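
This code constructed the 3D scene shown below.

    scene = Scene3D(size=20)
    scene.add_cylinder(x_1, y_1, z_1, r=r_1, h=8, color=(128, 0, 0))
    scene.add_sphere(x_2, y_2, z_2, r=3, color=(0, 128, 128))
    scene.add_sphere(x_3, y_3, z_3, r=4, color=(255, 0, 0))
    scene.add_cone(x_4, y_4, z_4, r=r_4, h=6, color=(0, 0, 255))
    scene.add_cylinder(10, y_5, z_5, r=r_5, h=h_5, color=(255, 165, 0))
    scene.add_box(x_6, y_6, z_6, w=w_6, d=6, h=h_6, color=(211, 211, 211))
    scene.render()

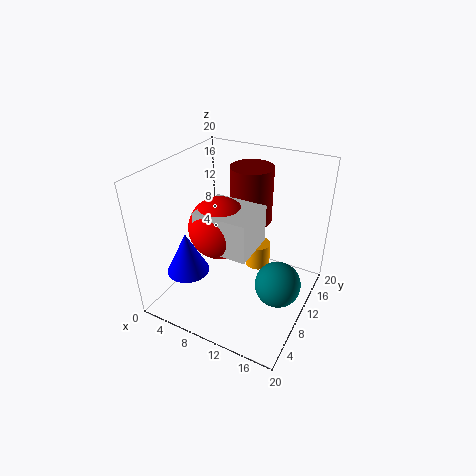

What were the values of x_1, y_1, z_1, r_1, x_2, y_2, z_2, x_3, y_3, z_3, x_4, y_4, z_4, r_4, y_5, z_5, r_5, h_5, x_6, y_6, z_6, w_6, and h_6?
x_1 = 10, y_1 = 14, z_1 = 11, r_1 = 3, x_2 = 17, y_2 = 8, z_2 = 6, x_3 = 9, y_3 = 7, z_3 = 13, x_4 = 4, y_4 = 6, z_4 = 5, r_4 = 3, y_5 = 17, z_5 = 1, r_5 = 2, h_5 = 4, x_6 = 7, y_6 = 4, z_6 = 11, w_6 = 7, h_6 = 5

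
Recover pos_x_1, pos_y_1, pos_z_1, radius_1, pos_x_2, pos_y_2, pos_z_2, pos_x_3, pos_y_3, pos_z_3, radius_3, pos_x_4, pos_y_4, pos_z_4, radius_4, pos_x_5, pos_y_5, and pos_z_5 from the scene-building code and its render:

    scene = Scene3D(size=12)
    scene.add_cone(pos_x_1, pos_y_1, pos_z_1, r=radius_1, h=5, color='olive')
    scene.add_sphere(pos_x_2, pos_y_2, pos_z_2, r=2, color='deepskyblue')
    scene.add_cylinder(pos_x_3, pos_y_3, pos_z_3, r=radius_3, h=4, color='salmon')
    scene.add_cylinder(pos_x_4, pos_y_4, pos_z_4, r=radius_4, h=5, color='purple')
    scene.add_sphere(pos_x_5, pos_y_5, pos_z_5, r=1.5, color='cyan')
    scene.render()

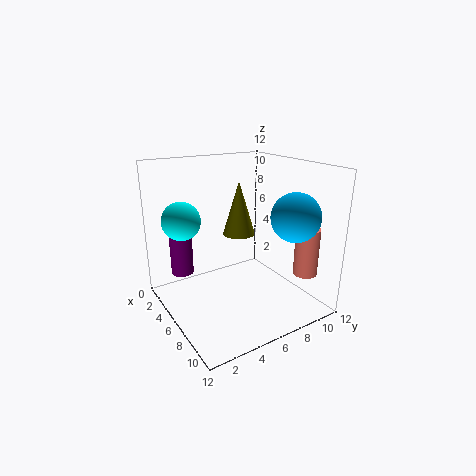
pos_x_1 = 3; pos_y_1 = 8; pos_z_1 = 5; radius_1 = 1.5; pos_x_2 = 9; pos_y_2 = 9.5; pos_z_2 = 8; pos_x_3 = 9.5; pos_y_3 = 10.5; pos_z_3 = 3; radius_3 = 1; pos_x_4 = 2; pos_y_4 = 2.5; pos_z_4 = 2; radius_4 = 1; pos_x_5 = 5; pos_y_5 = 1.5; pos_z_5 = 8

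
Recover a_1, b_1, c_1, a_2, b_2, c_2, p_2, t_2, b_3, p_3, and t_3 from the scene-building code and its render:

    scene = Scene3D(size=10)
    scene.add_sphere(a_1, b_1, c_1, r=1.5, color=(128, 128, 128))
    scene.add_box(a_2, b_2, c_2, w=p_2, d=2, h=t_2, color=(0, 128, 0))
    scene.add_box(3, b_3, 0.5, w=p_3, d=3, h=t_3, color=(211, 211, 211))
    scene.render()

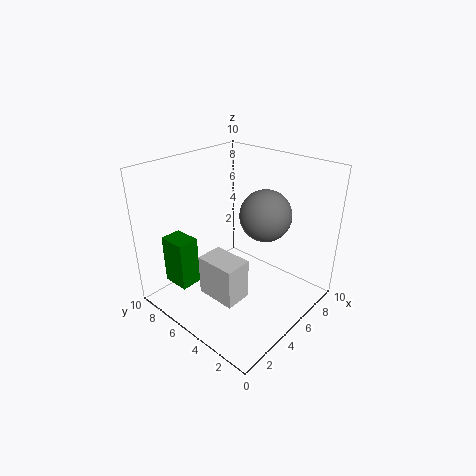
a_1 = 4; b_1 = 2; c_1 = 8; a_2 = 1.5; b_2 = 7; c_2 = 1.5; p_2 = 1.5; t_2 = 3.5; b_3 = 4; p_3 = 2; t_3 = 3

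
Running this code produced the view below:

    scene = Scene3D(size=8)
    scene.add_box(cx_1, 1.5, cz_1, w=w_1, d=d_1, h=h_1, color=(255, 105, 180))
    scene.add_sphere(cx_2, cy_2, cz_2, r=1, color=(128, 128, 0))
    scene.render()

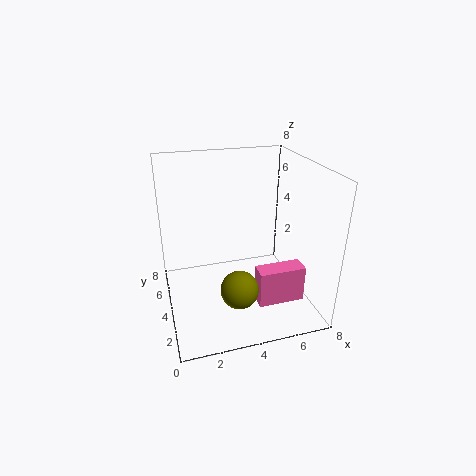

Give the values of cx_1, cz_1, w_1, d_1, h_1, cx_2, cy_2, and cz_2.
cx_1 = 4.5, cz_1 = 1, w_1 = 2.5, d_1 = 1, h_1 = 2, cx_2 = 3.5, cy_2 = 2, cz_2 = 2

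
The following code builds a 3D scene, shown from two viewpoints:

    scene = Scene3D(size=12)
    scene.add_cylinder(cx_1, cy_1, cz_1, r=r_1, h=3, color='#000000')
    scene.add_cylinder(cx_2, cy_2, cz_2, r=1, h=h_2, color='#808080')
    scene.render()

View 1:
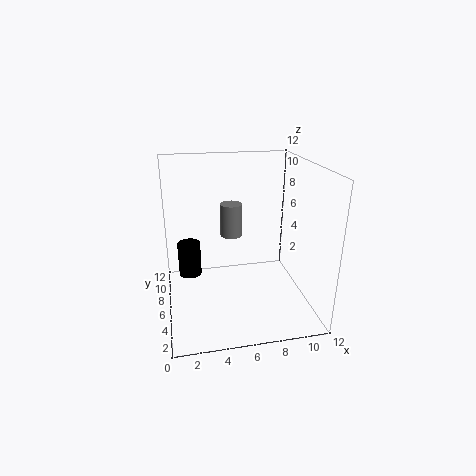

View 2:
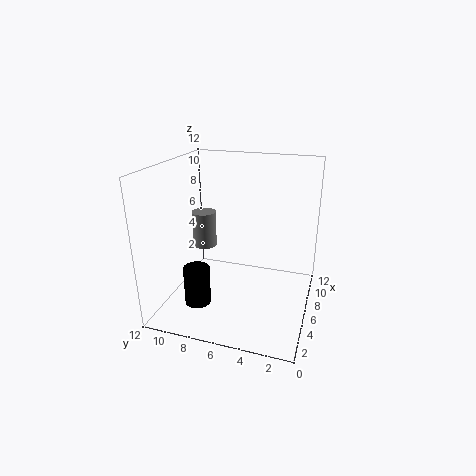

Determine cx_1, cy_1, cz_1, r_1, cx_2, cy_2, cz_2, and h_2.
cx_1 = 2
cy_1 = 8
cz_1 = 2
r_1 = 1
cx_2 = 6
cy_2 = 9
cz_2 = 5
h_2 = 3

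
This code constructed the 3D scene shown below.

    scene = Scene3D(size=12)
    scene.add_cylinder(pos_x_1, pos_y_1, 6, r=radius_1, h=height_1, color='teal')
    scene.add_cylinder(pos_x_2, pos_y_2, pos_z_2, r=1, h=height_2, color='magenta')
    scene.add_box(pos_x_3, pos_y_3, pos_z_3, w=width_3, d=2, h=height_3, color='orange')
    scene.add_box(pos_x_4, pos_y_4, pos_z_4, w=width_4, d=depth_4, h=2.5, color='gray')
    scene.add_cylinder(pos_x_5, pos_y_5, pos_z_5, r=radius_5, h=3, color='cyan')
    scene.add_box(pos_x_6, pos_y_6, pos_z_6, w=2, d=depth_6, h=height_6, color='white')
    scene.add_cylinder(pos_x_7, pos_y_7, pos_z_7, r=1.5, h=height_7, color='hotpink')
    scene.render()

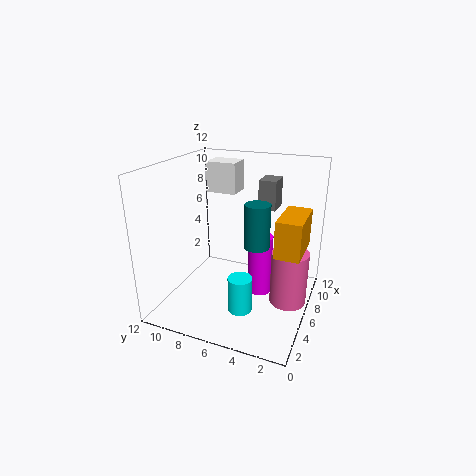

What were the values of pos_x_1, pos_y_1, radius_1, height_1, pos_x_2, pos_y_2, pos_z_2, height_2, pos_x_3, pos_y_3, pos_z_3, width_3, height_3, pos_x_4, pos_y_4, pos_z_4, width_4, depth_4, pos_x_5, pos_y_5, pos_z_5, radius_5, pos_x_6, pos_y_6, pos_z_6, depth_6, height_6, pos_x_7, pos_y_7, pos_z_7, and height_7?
pos_x_1 = 5
pos_y_1 = 4
radius_1 = 1
height_1 = 3.5
pos_x_2 = 6
pos_y_2 = 4
pos_z_2 = 1.5
height_2 = 5
pos_x_3 = 4.5
pos_y_3 = 0.5
pos_z_3 = 5.5
width_3 = 4
height_3 = 3
pos_x_4 = 8
pos_y_4 = 3.5
pos_z_4 = 8
width_4 = 2
depth_4 = 1.5
pos_x_5 = 4
pos_y_5 = 5
pos_z_5 = 0.5
radius_5 = 1
pos_x_6 = 6.5
pos_y_6 = 6.5
pos_z_6 = 9.5
depth_6 = 2.5
height_6 = 2.5
pos_x_7 = 6
pos_y_7 = 1.5
pos_z_7 = 1
height_7 = 4.5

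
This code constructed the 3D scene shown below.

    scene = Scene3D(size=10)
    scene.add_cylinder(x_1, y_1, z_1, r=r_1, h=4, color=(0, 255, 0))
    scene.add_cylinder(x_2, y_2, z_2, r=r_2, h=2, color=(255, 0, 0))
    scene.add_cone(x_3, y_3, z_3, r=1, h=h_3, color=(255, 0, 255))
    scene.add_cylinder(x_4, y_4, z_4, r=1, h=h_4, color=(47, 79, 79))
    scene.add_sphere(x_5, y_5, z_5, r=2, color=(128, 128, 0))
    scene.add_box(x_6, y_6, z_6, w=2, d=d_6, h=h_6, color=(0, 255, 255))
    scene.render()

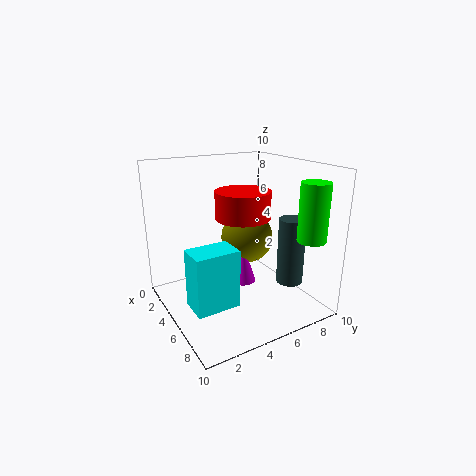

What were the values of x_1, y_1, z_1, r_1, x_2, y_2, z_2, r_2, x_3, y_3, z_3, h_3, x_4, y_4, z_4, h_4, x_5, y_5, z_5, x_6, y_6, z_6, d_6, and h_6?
x_1 = 8, y_1 = 9, z_1 = 5, r_1 = 1, x_2 = 4, y_2 = 6, z_2 = 6, r_2 = 2, x_3 = 4, y_3 = 6, z_3 = 1, h_3 = 3, x_4 = 6, y_4 = 9, z_4 = 1, h_4 = 5, x_5 = 3, y_5 = 7, z_5 = 4, x_6 = 5, y_6 = 1, z_6 = 1, d_6 = 3, h_6 = 4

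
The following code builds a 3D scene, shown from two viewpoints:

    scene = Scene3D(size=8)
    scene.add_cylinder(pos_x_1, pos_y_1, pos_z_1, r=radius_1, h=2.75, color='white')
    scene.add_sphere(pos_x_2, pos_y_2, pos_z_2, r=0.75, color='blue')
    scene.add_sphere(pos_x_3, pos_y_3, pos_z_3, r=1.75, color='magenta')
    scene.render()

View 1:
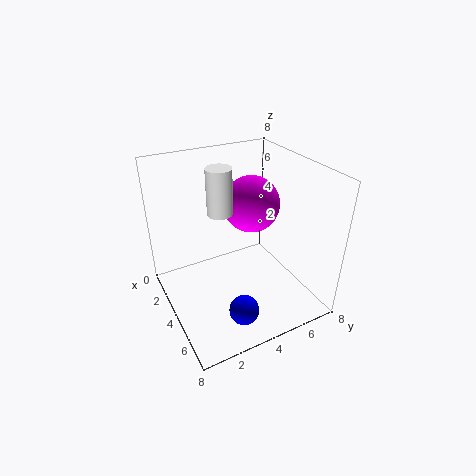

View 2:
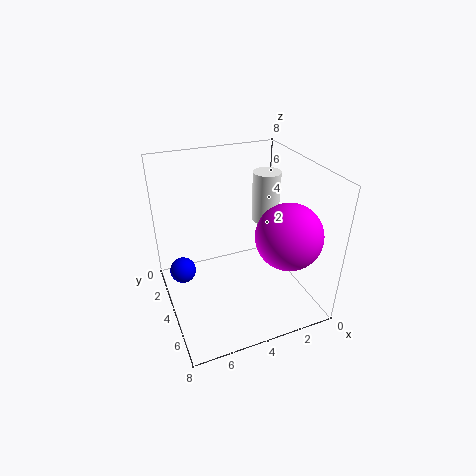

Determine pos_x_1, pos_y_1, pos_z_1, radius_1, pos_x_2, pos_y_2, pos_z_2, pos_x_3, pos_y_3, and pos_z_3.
pos_x_1 = 2.25, pos_y_1 = 3.75, pos_z_1 = 4.75, radius_1 = 0.75, pos_x_2 = 7, pos_y_2 = 2.75, pos_z_2 = 1.75, pos_x_3 = 2, pos_y_3 = 6, pos_z_3 = 4.75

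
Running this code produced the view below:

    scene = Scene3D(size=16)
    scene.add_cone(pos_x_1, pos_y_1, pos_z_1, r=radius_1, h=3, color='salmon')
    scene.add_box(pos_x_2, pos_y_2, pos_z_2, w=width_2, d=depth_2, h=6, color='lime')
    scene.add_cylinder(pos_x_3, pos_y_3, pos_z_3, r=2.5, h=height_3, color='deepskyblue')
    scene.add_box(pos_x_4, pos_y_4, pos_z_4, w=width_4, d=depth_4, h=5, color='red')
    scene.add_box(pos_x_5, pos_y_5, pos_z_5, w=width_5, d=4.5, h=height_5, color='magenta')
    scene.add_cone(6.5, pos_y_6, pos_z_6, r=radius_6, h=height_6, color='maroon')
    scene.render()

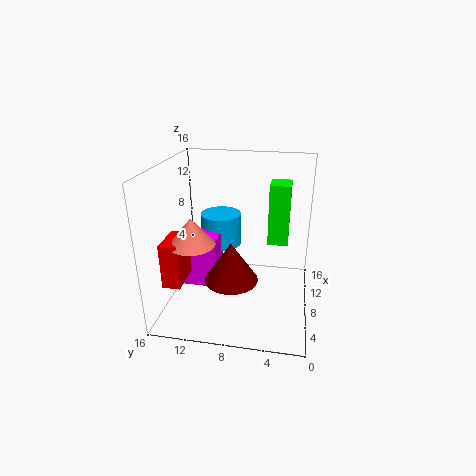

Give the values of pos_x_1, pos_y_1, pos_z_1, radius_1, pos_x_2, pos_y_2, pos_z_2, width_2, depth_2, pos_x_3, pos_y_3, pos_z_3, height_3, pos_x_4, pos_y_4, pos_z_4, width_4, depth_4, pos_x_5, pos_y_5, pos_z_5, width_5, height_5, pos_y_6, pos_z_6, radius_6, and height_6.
pos_x_1 = 5.5
pos_y_1 = 12.5
pos_z_1 = 8
radius_1 = 2.5
pos_x_2 = 5
pos_y_2 = 2.5
pos_z_2 = 9
width_2 = 2.5
depth_2 = 2
pos_x_3 = 12.5
pos_y_3 = 11
pos_z_3 = 5
height_3 = 4
pos_x_4 = 3.5
pos_y_4 = 13.5
pos_z_4 = 3.5
width_4 = 4
depth_4 = 2
pos_x_5 = 7.5
pos_y_5 = 10.5
pos_z_5 = 1.5
width_5 = 3.5
height_5 = 6
pos_y_6 = 8.5
pos_z_6 = 3.5
radius_6 = 3
height_6 = 4.5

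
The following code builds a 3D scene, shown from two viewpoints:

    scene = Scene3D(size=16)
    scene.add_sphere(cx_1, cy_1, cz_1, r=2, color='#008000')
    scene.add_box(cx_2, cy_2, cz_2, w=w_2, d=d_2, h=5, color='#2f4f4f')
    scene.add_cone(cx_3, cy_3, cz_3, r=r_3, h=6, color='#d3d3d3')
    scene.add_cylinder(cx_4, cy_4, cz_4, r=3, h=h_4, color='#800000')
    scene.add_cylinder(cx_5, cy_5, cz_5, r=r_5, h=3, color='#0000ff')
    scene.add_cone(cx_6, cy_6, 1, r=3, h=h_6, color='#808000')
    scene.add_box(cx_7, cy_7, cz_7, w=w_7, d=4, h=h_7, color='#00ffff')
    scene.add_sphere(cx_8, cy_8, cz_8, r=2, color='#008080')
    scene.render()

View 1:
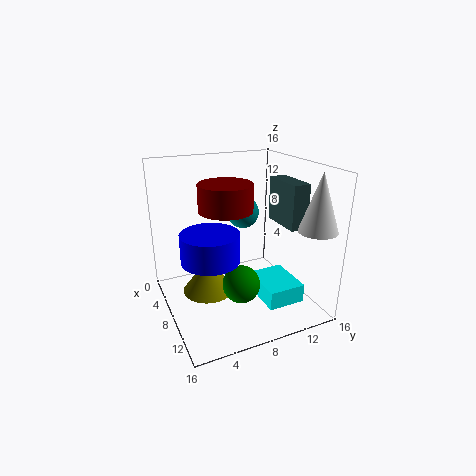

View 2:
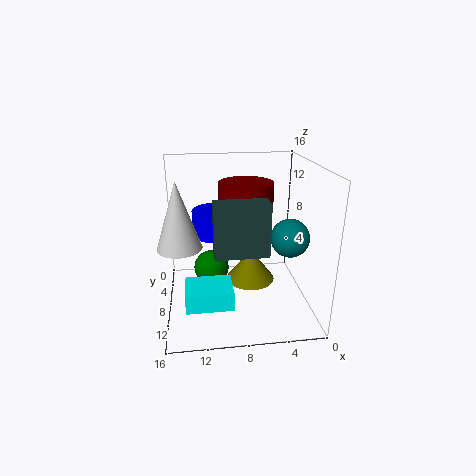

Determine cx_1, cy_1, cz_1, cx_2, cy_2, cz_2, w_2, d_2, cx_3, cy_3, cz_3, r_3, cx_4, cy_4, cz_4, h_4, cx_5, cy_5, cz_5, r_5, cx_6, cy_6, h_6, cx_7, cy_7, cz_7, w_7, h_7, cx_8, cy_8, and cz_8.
cx_1 = 11, cy_1 = 7, cz_1 = 4, cx_2 = 6, cy_2 = 13, cz_2 = 9, w_2 = 5, d_2 = 2, cx_3 = 14, cy_3 = 14, cz_3 = 10, r_3 = 2, cx_4 = 7, cy_4 = 7, cz_4 = 11, h_4 = 3, cx_5 = 10, cy_5 = 4, cz_5 = 7, r_5 = 3, cx_6 = 6, cy_6 = 5, h_6 = 4, cx_7 = 9, cy_7 = 9, cz_7 = 2, w_7 = 5, h_7 = 2, cx_8 = 3, cy_8 = 11, cz_8 = 9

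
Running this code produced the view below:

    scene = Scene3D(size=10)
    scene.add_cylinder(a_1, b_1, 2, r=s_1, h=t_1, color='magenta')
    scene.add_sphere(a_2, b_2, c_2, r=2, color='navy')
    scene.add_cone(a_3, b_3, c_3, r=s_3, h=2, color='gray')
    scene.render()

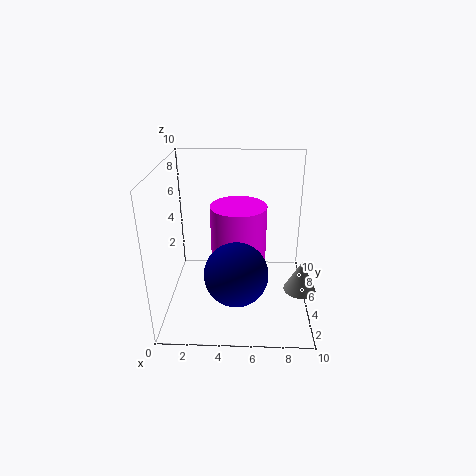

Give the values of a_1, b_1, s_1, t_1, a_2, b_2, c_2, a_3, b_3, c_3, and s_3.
a_1 = 5
b_1 = 6
s_1 = 2
t_1 = 5
a_2 = 5
b_2 = 2
c_2 = 4
a_3 = 9
b_3 = 2
c_3 = 3
s_3 = 1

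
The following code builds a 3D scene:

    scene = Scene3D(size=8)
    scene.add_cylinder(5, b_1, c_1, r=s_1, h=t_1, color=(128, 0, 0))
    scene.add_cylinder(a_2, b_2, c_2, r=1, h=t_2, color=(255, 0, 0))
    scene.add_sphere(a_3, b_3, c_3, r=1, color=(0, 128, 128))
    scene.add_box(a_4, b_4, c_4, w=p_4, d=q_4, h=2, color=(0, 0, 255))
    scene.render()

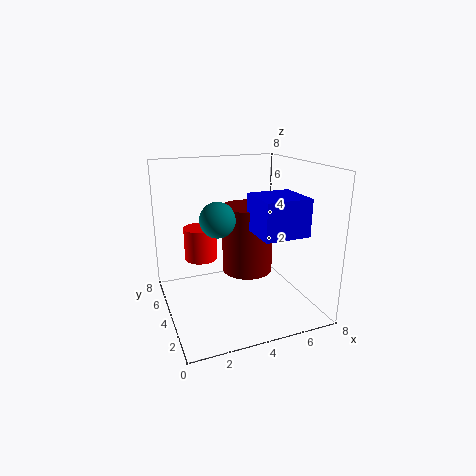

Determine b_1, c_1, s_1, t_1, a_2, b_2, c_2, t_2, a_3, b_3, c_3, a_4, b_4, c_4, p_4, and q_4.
b_1 = 5, c_1 = 1.5, s_1 = 1.5, t_1 = 4, a_2 = 2.5, b_2 = 6.5, c_2 = 2, t_2 = 2, a_3 = 3, b_3 = 4.5, c_3 = 5, a_4 = 4.5, b_4 = 1.5, c_4 = 4.5, p_4 = 2.5, q_4 = 2.5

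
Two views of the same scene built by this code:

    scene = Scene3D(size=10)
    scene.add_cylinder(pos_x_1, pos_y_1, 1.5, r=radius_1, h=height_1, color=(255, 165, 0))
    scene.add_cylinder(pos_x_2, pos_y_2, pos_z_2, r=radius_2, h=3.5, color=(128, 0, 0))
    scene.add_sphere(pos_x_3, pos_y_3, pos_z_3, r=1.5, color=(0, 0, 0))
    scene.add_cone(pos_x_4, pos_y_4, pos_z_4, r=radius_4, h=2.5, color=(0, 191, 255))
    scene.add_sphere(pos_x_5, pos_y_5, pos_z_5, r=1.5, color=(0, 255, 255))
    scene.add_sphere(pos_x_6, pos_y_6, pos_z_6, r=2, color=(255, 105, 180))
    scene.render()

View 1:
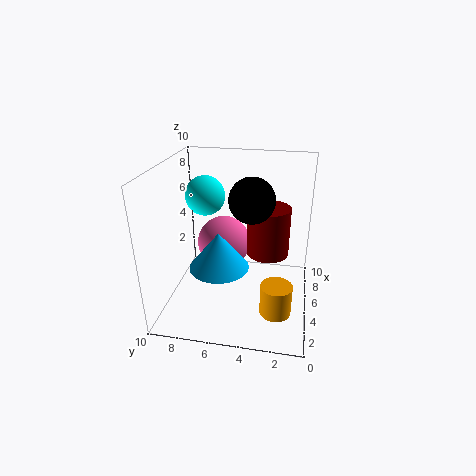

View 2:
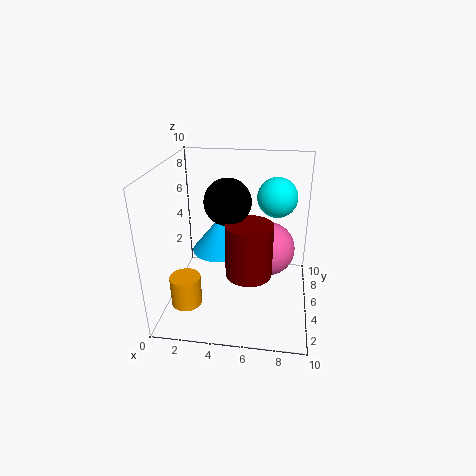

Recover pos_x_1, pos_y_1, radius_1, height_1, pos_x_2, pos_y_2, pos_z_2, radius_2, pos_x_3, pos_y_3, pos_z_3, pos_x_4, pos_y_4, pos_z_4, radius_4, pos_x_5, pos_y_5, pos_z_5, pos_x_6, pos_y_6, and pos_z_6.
pos_x_1 = 2
pos_y_1 = 2
radius_1 = 1
height_1 = 2
pos_x_2 = 6
pos_y_2 = 3
pos_z_2 = 3.5
radius_2 = 1.5
pos_x_3 = 4.5
pos_y_3 = 4
pos_z_3 = 8
pos_x_4 = 3.5
pos_y_4 = 6
pos_z_4 = 3.5
radius_4 = 2
pos_x_5 = 7.5
pos_y_5 = 8
pos_z_5 = 7
pos_x_6 = 7
pos_y_6 = 6.5
pos_z_6 = 3.5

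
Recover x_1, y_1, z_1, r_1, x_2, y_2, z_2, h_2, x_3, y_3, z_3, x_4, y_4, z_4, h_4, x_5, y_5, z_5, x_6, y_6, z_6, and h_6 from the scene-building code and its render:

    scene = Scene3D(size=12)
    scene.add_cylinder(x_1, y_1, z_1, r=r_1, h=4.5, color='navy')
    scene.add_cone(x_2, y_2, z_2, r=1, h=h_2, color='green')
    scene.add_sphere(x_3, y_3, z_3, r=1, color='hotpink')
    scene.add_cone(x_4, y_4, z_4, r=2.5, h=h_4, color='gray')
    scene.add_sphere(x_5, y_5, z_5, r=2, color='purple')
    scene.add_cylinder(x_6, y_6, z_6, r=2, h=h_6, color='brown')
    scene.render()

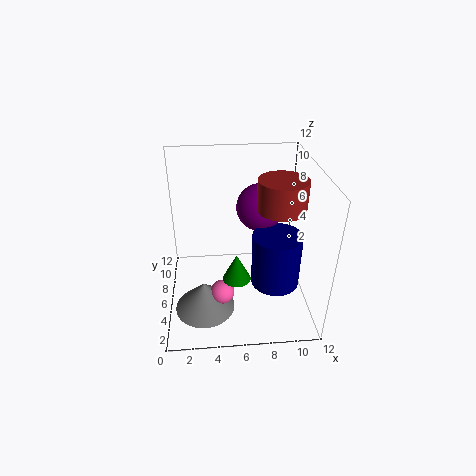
x_1 = 9; y_1 = 4.5; z_1 = 2.5; r_1 = 2; x_2 = 5.5; y_2 = 1.5; z_2 = 5.5; h_2 = 2; x_3 = 4.5; y_3 = 4; z_3 = 2; x_4 = 3; y_4 = 4; z_4 = 0.5; h_4 = 2.5; x_5 = 8; y_5 = 7.5; z_5 = 8; x_6 = 9.5; y_6 = 6; z_6 = 8.5; h_6 = 2.5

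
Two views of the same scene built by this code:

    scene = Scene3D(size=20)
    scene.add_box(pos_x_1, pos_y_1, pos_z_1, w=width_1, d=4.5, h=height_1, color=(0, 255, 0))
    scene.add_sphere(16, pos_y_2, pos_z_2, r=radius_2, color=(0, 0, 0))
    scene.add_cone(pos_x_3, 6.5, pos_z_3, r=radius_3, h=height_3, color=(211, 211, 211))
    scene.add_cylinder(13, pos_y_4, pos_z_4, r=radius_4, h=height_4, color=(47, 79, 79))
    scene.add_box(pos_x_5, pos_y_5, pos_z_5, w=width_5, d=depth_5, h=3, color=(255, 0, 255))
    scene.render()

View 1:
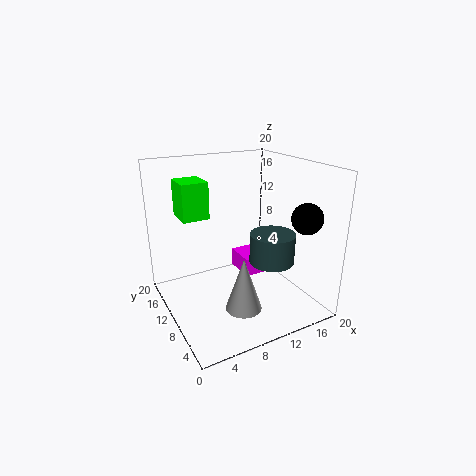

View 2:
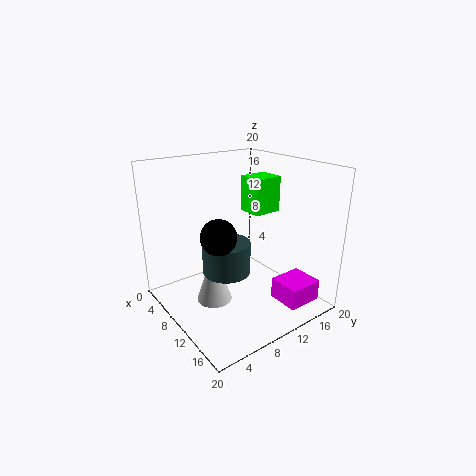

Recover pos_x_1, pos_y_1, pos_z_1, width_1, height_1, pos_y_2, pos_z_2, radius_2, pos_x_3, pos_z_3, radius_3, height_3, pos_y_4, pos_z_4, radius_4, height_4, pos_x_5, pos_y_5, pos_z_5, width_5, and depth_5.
pos_x_1 = 4
pos_y_1 = 15
pos_z_1 = 11.5
width_1 = 4
height_1 = 5.5
pos_y_2 = 3
pos_z_2 = 14
radius_2 = 2
pos_x_3 = 9
pos_z_3 = 1
radius_3 = 2.5
height_3 = 7.5
pos_y_4 = 6
pos_z_4 = 7.5
radius_4 = 3
height_4 = 4
pos_x_5 = 13.5
pos_y_5 = 13.5
pos_z_5 = 1
width_5 = 4.5
depth_5 = 5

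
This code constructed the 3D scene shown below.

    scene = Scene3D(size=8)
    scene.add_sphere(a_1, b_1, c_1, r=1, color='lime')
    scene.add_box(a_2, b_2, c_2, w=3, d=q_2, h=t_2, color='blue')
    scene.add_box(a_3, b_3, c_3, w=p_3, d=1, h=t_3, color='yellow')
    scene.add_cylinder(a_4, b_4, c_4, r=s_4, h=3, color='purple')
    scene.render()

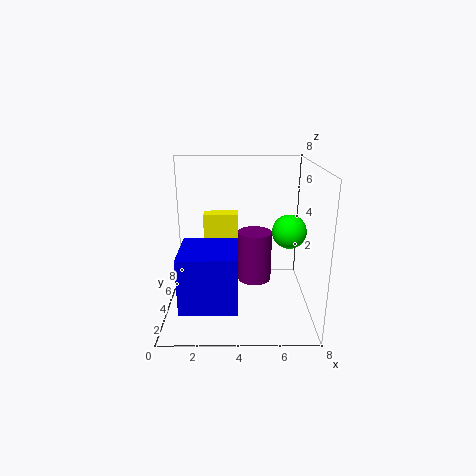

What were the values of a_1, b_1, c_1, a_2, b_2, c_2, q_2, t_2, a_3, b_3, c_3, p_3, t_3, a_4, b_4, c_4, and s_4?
a_1 = 7; b_1 = 5; c_1 = 4; a_2 = 1; b_2 = 1; c_2 = 1; q_2 = 3; t_2 = 3; a_3 = 2; b_3 = 5; c_3 = 2; p_3 = 2; t_3 = 3; a_4 = 5; b_4 = 5; c_4 = 1; s_4 = 1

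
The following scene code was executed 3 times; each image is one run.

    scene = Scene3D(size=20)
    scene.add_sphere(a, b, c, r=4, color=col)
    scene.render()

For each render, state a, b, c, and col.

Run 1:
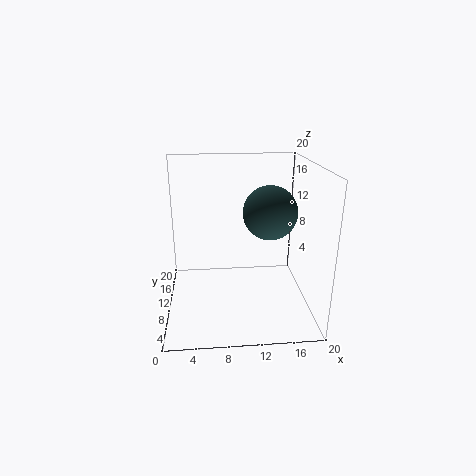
a = 15, b = 13, c = 12.5, col = 'darkslategray'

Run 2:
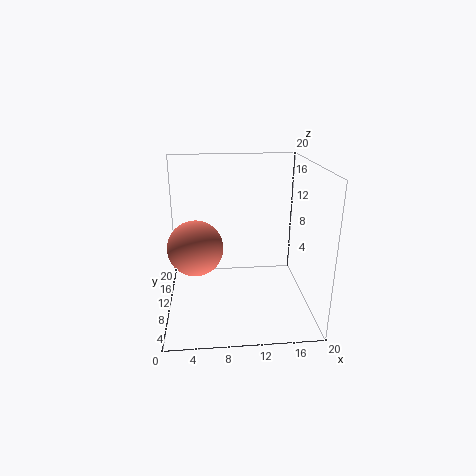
a = 4, b = 11.5, c = 8, col = 'salmon'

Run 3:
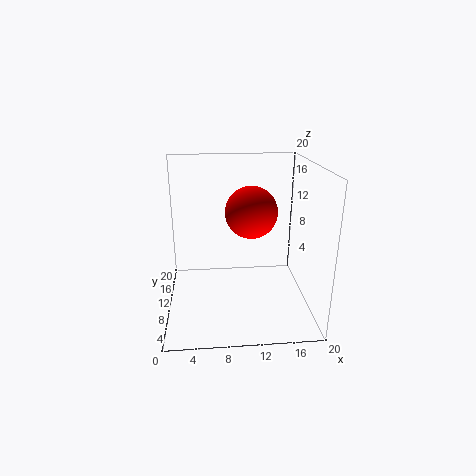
a = 12.5, b = 15, c = 12, col = 'red'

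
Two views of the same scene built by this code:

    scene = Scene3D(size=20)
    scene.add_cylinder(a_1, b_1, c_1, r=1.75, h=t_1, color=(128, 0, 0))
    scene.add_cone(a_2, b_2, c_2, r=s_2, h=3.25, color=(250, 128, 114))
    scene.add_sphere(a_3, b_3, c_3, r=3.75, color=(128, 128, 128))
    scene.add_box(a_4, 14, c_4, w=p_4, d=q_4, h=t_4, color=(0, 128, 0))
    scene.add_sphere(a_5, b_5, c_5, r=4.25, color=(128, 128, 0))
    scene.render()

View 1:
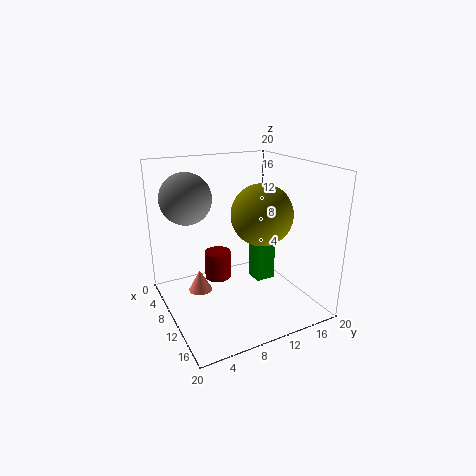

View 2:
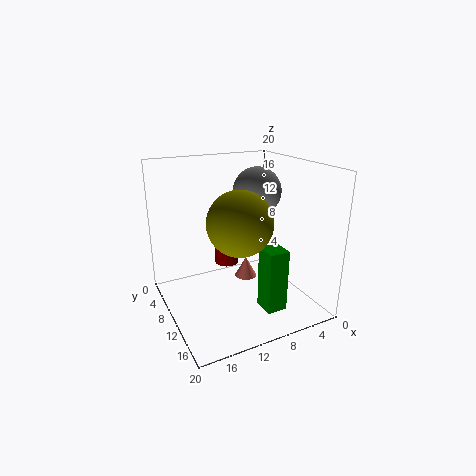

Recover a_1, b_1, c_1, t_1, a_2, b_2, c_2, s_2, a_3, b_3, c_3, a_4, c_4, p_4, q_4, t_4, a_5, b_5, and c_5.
a_1 = 10.25
b_1 = 6.75
c_1 = 5
t_1 = 3.75
a_2 = 6.25
b_2 = 5.5
c_2 = 1
s_2 = 1.75
a_3 = 4
b_3 = 4.75
c_3 = 14.75
a_4 = 6.25
c_4 = 1.5
p_4 = 2.75
q_4 = 3
t_4 = 8.5
a_5 = 11.25
b_5 = 13
c_5 = 13.25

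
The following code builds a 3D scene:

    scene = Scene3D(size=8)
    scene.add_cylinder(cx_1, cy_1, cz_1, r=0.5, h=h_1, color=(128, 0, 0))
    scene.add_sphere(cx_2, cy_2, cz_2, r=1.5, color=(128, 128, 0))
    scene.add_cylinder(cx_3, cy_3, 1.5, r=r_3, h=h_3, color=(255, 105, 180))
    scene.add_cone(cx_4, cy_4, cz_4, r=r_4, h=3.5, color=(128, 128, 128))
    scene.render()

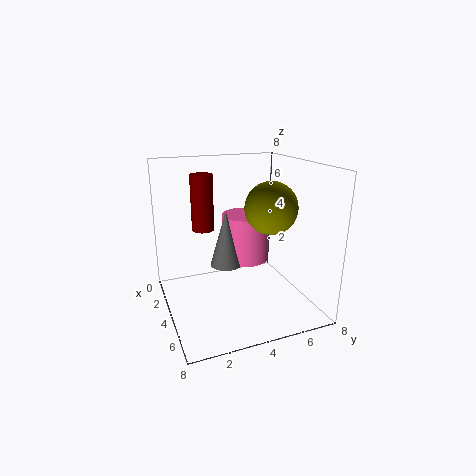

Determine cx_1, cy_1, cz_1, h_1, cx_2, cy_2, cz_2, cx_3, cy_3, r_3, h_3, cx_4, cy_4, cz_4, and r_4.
cx_1 = 6; cy_1 = 1.5; cz_1 = 5.5; h_1 = 2.5; cx_2 = 4; cy_2 = 6; cz_2 = 5.5; cx_3 = 1.5; cy_3 = 5.5; r_3 = 1.5; h_3 = 3; cx_4 = 2; cy_4 = 4; cz_4 = 1.5; r_4 = 1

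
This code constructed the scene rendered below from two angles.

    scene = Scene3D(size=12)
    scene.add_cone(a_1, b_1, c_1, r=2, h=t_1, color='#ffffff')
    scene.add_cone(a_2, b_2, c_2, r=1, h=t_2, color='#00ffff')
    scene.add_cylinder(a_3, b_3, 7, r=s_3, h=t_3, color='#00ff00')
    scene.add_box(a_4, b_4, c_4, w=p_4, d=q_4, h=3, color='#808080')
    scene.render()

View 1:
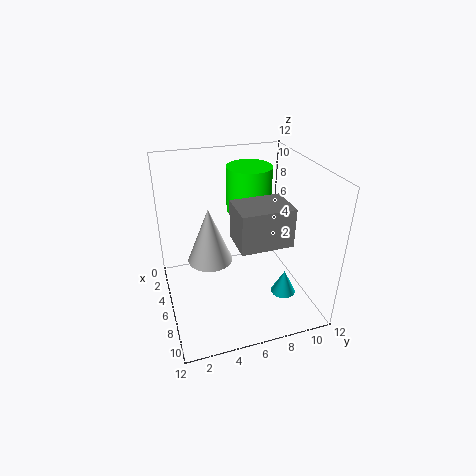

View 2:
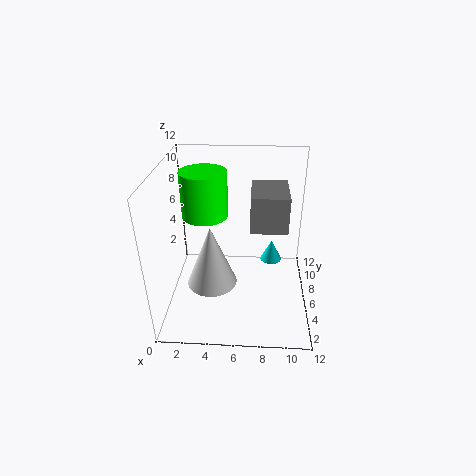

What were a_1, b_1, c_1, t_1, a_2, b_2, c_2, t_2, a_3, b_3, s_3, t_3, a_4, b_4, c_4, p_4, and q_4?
a_1 = 4
b_1 = 4
c_1 = 3
t_1 = 5
a_2 = 9
b_2 = 9
c_2 = 2
t_2 = 2
a_3 = 3
b_3 = 8
s_3 = 2
t_3 = 4
a_4 = 7
b_4 = 5
c_4 = 7
p_4 = 3
q_4 = 4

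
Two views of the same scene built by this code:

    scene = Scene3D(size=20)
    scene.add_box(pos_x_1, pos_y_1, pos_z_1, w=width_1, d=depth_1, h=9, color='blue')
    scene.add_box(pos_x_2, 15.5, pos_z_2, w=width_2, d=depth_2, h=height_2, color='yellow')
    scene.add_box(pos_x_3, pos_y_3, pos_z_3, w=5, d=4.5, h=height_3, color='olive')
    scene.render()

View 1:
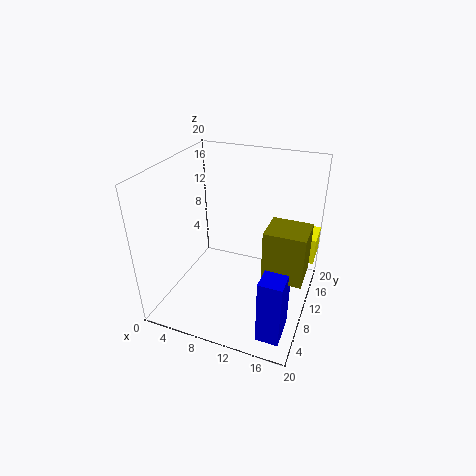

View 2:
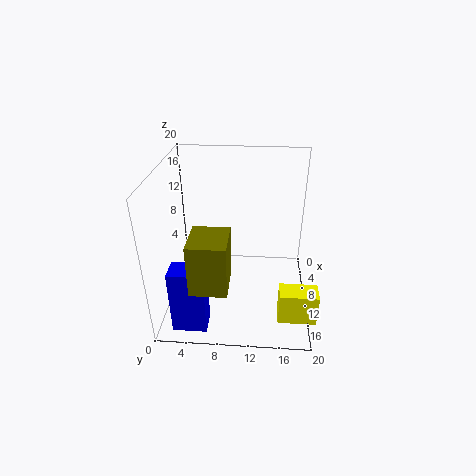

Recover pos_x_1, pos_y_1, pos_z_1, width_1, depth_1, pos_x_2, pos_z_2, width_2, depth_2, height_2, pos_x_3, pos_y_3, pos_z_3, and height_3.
pos_x_1 = 15.5, pos_y_1 = 2, pos_z_1 = 0.5, width_1 = 3, depth_1 = 4.5, pos_x_2 = 17.5, pos_z_2 = 4.5, width_2 = 2.5, depth_2 = 4.5, height_2 = 4, pos_x_3 = 15, pos_y_3 = 5, pos_z_3 = 8, height_3 = 6.5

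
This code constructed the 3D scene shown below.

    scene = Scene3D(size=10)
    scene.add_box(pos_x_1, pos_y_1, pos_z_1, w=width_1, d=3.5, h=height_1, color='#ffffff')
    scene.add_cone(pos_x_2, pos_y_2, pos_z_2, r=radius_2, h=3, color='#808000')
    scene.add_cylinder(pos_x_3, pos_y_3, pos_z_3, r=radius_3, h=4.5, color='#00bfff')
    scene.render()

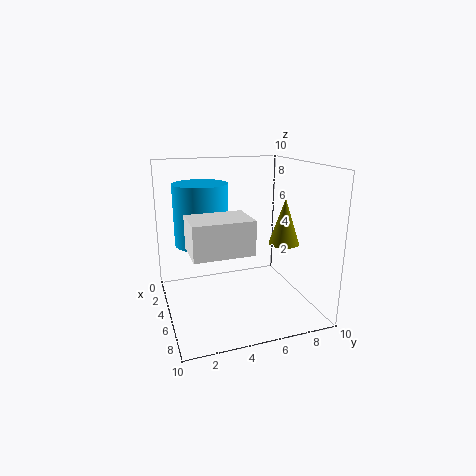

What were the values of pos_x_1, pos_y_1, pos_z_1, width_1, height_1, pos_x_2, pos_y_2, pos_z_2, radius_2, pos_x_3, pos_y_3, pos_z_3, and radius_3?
pos_x_1 = 7, pos_y_1 = 1, pos_z_1 = 5.5, width_1 = 2.5, height_1 = 2, pos_x_2 = 7, pos_y_2 = 7.5, pos_z_2 = 5, radius_2 = 1, pos_x_3 = 2.5, pos_y_3 = 3, pos_z_3 = 4, radius_3 = 2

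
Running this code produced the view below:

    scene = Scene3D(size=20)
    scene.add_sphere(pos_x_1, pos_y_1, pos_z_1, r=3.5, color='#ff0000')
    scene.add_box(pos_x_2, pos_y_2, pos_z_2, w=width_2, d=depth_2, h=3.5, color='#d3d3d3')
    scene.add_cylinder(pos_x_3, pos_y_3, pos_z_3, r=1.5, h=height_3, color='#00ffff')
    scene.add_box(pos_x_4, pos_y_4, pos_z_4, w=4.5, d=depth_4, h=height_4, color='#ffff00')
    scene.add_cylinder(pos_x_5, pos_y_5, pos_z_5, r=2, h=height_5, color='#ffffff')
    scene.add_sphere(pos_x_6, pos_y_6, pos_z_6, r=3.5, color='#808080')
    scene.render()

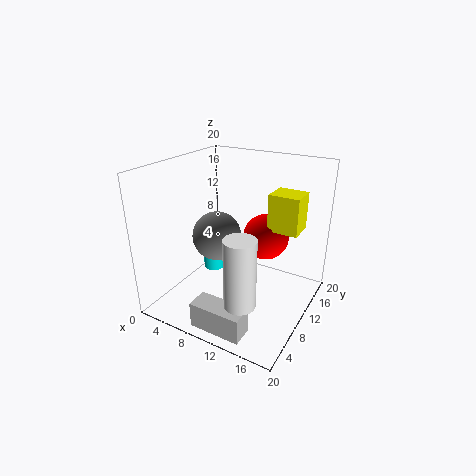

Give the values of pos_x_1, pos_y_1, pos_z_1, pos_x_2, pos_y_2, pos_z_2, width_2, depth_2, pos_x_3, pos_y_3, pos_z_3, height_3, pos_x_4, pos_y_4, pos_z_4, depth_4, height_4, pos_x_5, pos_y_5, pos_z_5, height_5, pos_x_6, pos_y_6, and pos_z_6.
pos_x_1 = 11.5; pos_y_1 = 16; pos_z_1 = 8; pos_x_2 = 8; pos_y_2 = 1; pos_z_2 = 0.5; width_2 = 7; depth_2 = 3; pos_x_3 = 5.5; pos_y_3 = 10.5; pos_z_3 = 4; height_3 = 3.5; pos_x_4 = 12.5; pos_y_4 = 14; pos_z_4 = 10; depth_4 = 4; height_4 = 5.5; pos_x_5 = 14; pos_y_5 = 3.5; pos_z_5 = 4.5; height_5 = 9; pos_x_6 = 6.5; pos_y_6 = 10; pos_z_6 = 9.5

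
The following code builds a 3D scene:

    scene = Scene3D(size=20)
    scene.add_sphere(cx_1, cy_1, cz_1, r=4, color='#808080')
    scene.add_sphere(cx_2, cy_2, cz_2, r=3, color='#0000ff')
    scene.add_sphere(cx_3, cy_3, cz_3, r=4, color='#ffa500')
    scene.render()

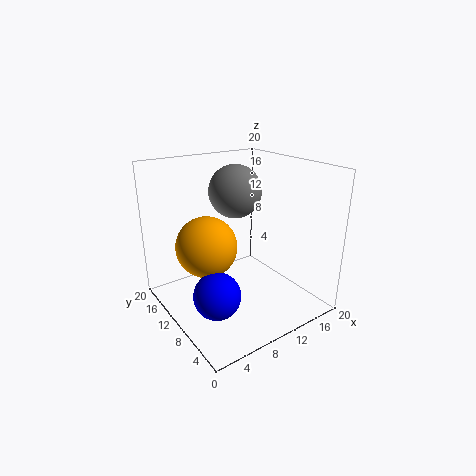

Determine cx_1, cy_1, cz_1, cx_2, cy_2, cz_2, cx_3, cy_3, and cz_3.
cx_1 = 13, cy_1 = 15, cz_1 = 15, cx_2 = 4, cy_2 = 6, cz_2 = 5, cx_3 = 5, cy_3 = 10, cz_3 = 10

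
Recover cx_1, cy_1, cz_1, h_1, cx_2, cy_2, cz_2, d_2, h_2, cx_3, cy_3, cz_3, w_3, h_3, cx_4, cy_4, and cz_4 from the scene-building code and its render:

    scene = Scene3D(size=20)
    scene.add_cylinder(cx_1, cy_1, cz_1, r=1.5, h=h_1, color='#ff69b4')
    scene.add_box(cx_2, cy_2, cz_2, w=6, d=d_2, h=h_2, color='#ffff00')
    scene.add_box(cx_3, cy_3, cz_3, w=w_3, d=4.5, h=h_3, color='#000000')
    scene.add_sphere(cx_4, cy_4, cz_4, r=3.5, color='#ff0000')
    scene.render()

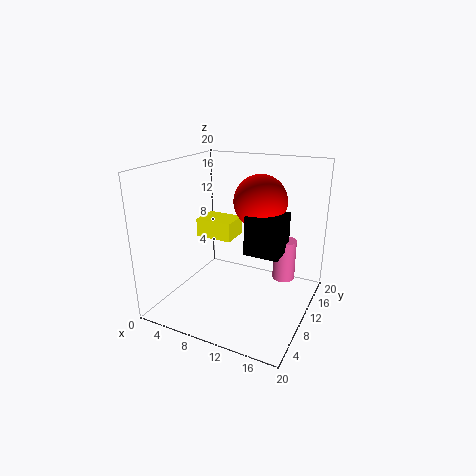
cx_1 = 16.5; cy_1 = 11; cz_1 = 5; h_1 = 5.5; cx_2 = 0.5; cy_2 = 14; cz_2 = 7; d_2 = 4.5; h_2 = 3; cx_3 = 12.5; cy_3 = 6.5; cz_3 = 9.5; w_3 = 4.5; h_3 = 5; cx_4 = 13; cy_4 = 10.5; cz_4 = 15.5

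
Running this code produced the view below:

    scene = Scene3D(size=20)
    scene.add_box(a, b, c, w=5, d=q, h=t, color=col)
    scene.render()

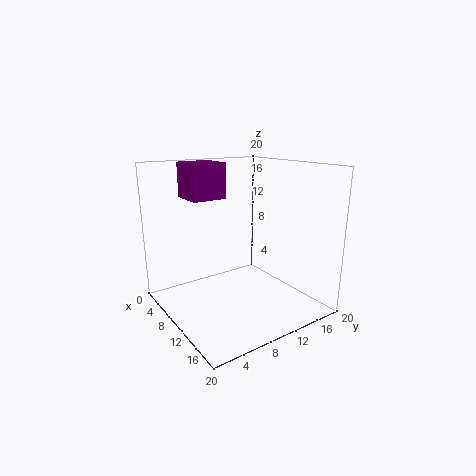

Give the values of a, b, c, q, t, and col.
a = 2; b = 5; c = 15; q = 5; t = 5; col = 'purple'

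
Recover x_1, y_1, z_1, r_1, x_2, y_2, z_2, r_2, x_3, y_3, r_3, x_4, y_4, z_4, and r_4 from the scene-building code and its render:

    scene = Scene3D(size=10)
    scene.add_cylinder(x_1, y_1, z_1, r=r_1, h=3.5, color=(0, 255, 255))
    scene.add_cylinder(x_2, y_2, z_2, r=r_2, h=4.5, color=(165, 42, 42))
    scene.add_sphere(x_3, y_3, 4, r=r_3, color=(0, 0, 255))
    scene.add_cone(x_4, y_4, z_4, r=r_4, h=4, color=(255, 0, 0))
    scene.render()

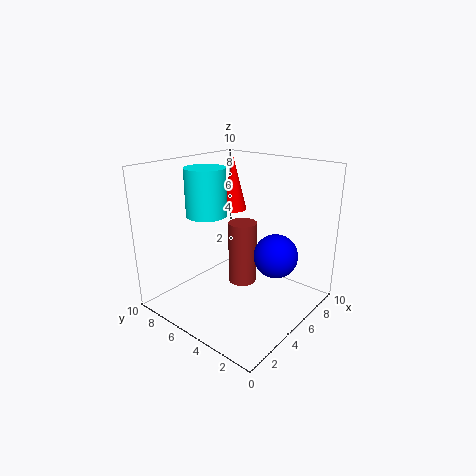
x_1 = 5, y_1 = 8, z_1 = 6, r_1 = 1.5, x_2 = 5.5, y_2 = 5, z_2 = 1.5, r_2 = 1, x_3 = 6, y_3 = 2.5, r_3 = 1.5, x_4 = 7.5, y_4 = 7.5, z_4 = 6, r_4 = 1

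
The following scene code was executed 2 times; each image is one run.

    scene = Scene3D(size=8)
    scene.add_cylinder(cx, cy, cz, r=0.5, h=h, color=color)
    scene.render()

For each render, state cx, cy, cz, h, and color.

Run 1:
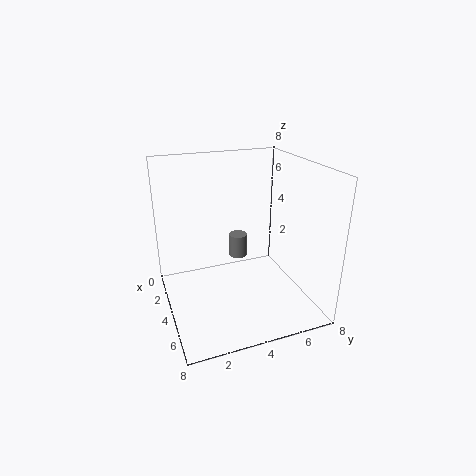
cx = 4; cy = 4; cz = 3; h = 1.25; color = 'gray'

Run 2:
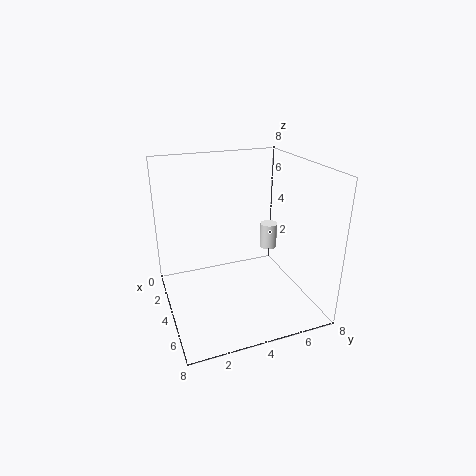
cx = 3.25; cy = 6.25; cz = 2.75; h = 1.5; color = 'white'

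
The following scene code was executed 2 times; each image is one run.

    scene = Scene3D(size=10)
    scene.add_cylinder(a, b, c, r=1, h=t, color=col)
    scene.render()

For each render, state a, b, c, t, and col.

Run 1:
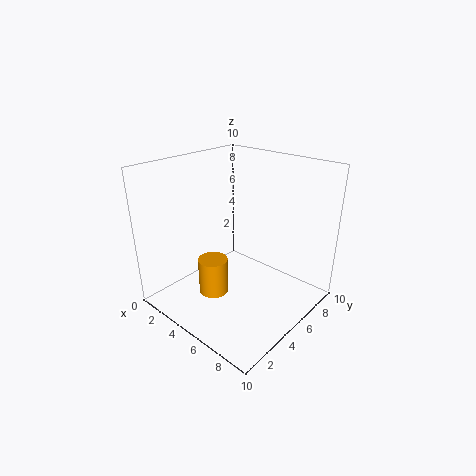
a = 4.5
b = 3
c = 1.5
t = 2.5
col = 'orange'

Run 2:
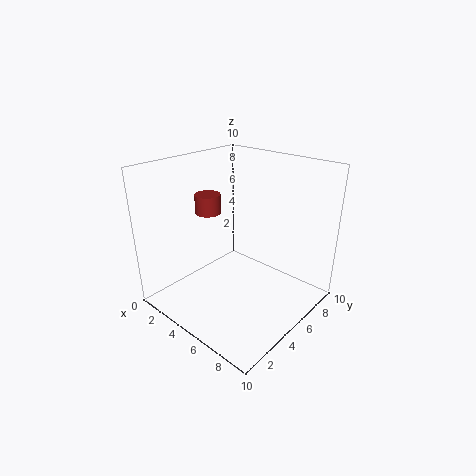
a = 1
b = 6
c = 5.5
t = 1.5
col = 'brown'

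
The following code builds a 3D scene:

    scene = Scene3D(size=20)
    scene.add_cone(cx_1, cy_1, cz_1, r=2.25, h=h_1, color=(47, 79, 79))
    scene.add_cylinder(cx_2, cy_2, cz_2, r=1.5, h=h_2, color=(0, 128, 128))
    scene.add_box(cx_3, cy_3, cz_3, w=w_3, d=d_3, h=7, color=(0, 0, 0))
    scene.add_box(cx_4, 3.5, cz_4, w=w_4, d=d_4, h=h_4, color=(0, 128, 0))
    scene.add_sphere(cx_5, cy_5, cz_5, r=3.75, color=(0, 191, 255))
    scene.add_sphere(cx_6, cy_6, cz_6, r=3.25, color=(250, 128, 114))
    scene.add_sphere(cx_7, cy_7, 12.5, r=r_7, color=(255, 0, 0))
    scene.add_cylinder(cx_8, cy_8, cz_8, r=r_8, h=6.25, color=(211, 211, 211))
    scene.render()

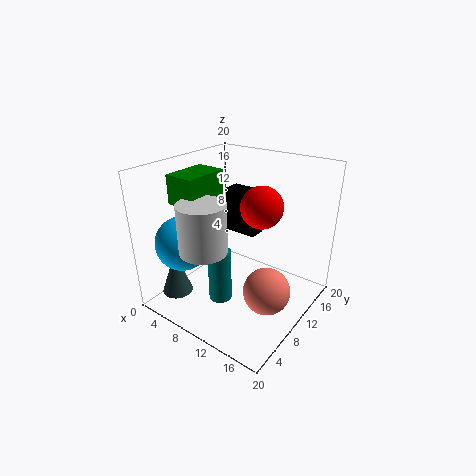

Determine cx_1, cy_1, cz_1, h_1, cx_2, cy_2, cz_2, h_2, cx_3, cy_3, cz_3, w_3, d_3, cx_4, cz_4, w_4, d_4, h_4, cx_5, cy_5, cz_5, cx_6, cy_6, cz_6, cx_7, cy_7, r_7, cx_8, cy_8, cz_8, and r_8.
cx_1 = 2.25
cy_1 = 5
cz_1 = 0.75
h_1 = 6.5
cx_2 = 10.75
cy_2 = 5
cz_2 = 3.5
h_2 = 7
cx_3 = 3.75
cy_3 = 15.25
cz_3 = 7.5
w_3 = 5.25
d_3 = 2.75
cx_4 = 4
cz_4 = 15.75
w_4 = 4
d_4 = 6
h_4 = 3.75
cx_5 = 4.25
cy_5 = 5
cz_5 = 9.5
cx_6 = 15.25
cy_6 = 9.5
cz_6 = 3.5
cx_7 = 10
cy_7 = 16
r_7 = 3.25
cx_8 = 9.5
cy_8 = 3.5
cz_8 = 10.75
r_8 = 3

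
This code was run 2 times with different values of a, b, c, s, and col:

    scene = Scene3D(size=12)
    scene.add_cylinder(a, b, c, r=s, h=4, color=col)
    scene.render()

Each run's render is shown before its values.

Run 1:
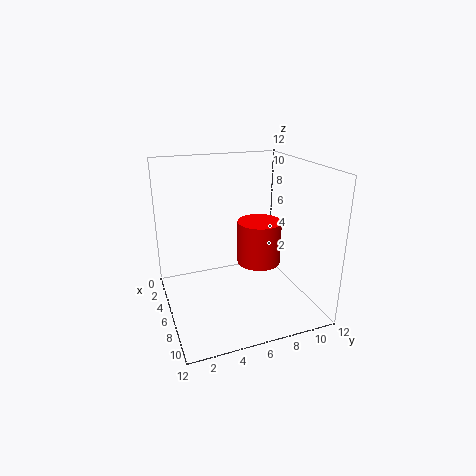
a = 4.25, b = 8.75, c = 2.5, s = 2, col = 'red'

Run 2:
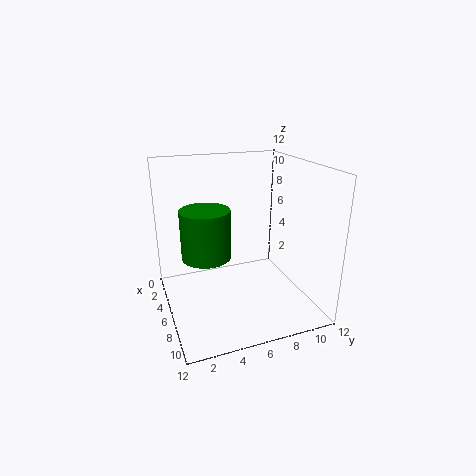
a = 6, b = 3.25, c = 4.75, s = 2, col = 'green'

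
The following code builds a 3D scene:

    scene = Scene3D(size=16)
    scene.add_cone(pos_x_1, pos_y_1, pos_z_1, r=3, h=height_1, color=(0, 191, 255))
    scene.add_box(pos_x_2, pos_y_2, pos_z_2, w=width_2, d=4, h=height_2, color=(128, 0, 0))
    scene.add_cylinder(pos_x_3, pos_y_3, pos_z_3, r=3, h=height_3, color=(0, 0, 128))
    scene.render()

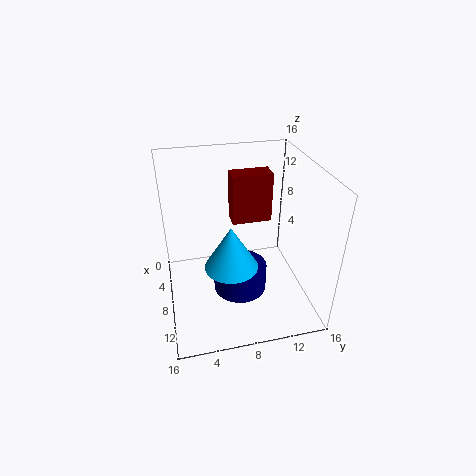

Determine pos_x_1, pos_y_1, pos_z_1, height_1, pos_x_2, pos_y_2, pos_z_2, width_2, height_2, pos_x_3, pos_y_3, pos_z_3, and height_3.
pos_x_1 = 9; pos_y_1 = 7; pos_z_1 = 5; height_1 = 5; pos_x_2 = 8; pos_y_2 = 7; pos_z_2 = 11; width_2 = 2; height_2 = 5; pos_x_3 = 9; pos_y_3 = 8; pos_z_3 = 2; height_3 = 3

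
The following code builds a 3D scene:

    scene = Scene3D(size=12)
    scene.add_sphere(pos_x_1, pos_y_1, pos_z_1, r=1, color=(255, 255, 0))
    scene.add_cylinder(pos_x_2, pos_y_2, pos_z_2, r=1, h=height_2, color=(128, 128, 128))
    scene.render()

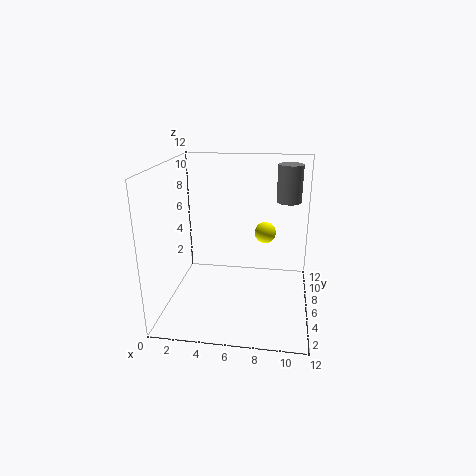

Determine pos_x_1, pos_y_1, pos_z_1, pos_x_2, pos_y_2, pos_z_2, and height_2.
pos_x_1 = 8; pos_y_1 = 10; pos_z_1 = 5; pos_x_2 = 10; pos_y_2 = 7; pos_z_2 = 9; height_2 = 3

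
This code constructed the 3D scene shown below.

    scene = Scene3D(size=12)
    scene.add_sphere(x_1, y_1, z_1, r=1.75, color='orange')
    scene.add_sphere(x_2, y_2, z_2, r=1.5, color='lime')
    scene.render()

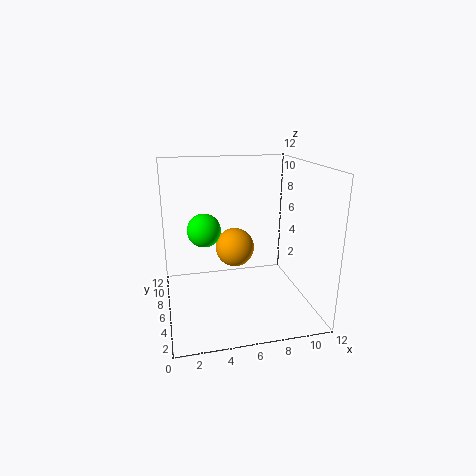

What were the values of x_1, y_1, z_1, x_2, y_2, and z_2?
x_1 = 6.25, y_1 = 8.25, z_1 = 4.25, x_2 = 3.5, y_2 = 8.5, z_2 = 6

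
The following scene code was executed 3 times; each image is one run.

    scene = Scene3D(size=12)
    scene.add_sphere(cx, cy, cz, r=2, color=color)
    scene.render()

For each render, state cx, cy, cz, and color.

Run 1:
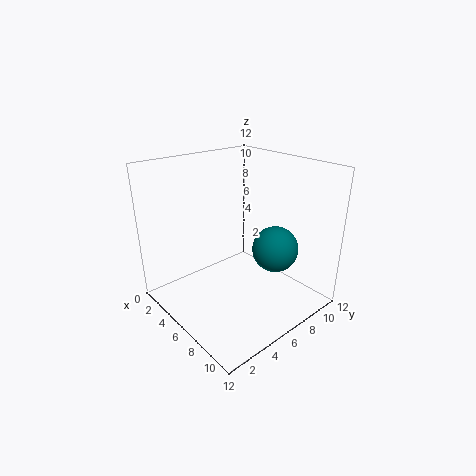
cx = 7.5
cy = 9
cz = 4.5
color = 'teal'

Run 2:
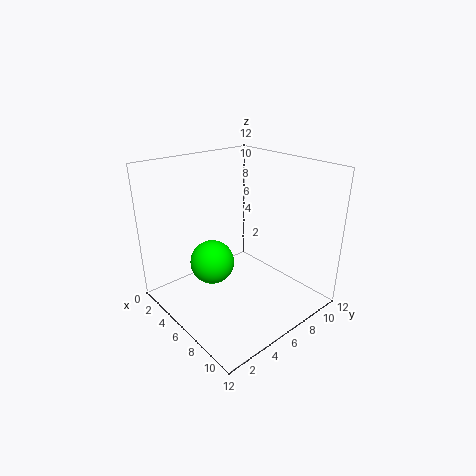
cx = 3.25
cy = 5.25
cz = 2.75
color = 'lime'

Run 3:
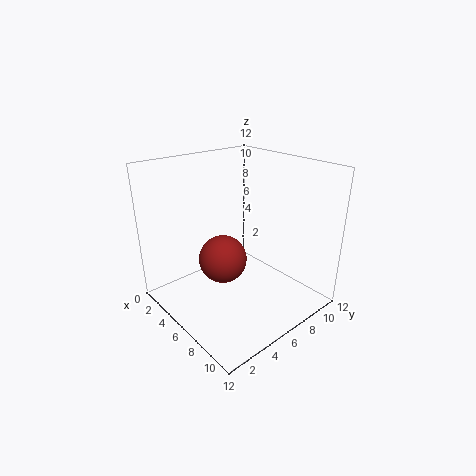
cx = 5.5
cy = 4.75
cz = 4.25
color = 'brown'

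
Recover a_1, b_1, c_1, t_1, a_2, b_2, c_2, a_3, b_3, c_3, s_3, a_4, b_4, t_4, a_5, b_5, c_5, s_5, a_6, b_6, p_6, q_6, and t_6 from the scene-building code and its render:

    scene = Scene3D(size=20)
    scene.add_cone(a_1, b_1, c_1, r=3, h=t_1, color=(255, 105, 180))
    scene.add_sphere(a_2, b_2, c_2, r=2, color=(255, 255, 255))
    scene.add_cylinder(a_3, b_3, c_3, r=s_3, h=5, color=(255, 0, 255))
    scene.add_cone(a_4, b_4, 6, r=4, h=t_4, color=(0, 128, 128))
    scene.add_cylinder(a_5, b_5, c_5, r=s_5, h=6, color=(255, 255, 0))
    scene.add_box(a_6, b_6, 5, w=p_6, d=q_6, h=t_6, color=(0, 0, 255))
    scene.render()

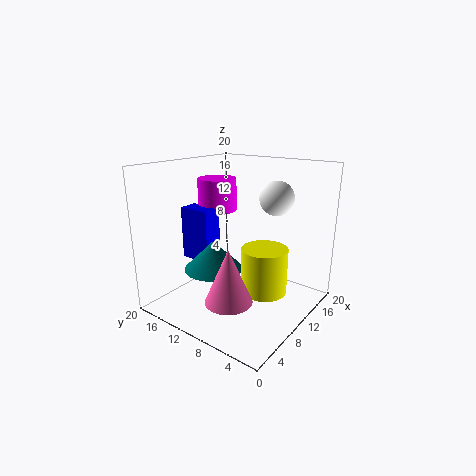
a_1 = 4
b_1 = 7
c_1 = 4
t_1 = 7
a_2 = 8
b_2 = 3
c_2 = 17
a_3 = 14
b_3 = 17
c_3 = 12
s_3 = 3
a_4 = 7
b_4 = 12
t_4 = 4
a_5 = 9
b_5 = 5
c_5 = 4
s_5 = 3
a_6 = 9
b_6 = 15
p_6 = 3
q_6 = 5
t_6 = 8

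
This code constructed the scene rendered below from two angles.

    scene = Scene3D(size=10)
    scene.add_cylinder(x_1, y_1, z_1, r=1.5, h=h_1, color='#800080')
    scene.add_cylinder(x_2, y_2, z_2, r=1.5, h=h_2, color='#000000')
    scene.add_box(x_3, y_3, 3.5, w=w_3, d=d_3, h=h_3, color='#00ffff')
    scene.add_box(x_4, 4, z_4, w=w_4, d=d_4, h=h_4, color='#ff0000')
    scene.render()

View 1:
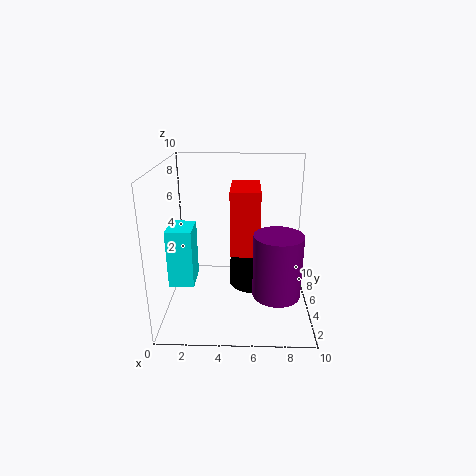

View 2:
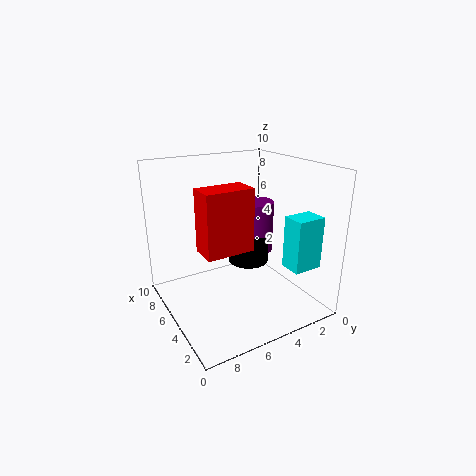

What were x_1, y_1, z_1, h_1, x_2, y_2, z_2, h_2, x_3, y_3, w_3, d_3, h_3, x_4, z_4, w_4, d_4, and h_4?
x_1 = 7.5; y_1 = 2; z_1 = 2.5; h_1 = 4; x_2 = 6; y_2 = 3.5; z_2 = 2.5; h_2 = 1.5; x_3 = 1; y_3 = 1; w_3 = 1.5; d_3 = 2; h_3 = 3.5; x_4 = 4.5; z_4 = 4; w_4 = 2; d_4 = 3.5; h_4 = 4.5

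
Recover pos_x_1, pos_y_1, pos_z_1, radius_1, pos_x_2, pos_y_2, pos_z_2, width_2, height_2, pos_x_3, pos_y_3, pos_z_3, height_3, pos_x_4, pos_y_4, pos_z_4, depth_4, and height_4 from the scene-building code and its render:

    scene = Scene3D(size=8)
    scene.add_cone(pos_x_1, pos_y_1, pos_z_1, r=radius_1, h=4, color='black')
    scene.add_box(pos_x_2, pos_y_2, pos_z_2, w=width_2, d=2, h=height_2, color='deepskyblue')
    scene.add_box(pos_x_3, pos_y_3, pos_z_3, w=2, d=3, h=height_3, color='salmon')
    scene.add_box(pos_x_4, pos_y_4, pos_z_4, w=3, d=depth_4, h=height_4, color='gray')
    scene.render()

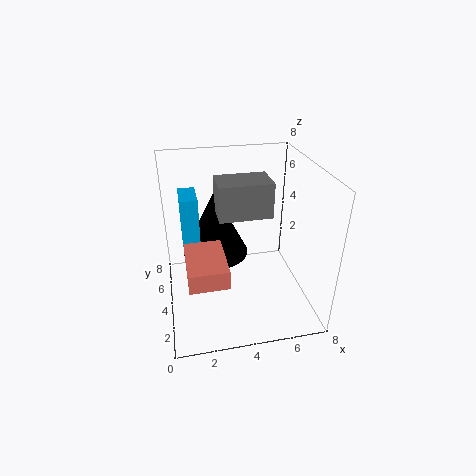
pos_x_1 = 3, pos_y_1 = 6, pos_z_1 = 2, radius_1 = 2, pos_x_2 = 1, pos_y_2 = 5, pos_z_2 = 3, width_2 = 1, height_2 = 3, pos_x_3 = 1, pos_y_3 = 1, pos_z_3 = 3, height_3 = 1, pos_x_4 = 3, pos_y_4 = 4, pos_z_4 = 5, depth_4 = 2, height_4 = 2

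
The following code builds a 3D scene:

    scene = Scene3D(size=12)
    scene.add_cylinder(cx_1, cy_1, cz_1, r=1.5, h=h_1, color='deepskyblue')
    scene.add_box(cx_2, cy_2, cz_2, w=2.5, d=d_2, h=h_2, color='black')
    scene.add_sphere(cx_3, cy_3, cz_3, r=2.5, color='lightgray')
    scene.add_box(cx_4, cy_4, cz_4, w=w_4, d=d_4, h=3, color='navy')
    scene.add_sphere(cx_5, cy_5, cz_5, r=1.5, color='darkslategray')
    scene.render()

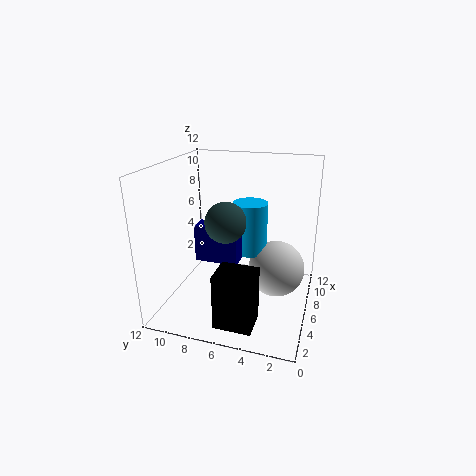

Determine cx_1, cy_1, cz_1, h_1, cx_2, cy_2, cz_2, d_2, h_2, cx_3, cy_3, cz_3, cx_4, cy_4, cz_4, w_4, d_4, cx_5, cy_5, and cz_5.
cx_1 = 8, cy_1 = 5.5, cz_1 = 4, h_1 = 4.5, cx_2 = 1, cy_2 = 3.5, cz_2 = 0.5, d_2 = 3, h_2 = 4.5, cx_3 = 8, cy_3 = 3, cz_3 = 2.5, cx_4 = 4, cy_4 = 5.5, cz_4 = 4.5, w_4 = 1.5, d_4 = 3.5, cx_5 = 3, cy_5 = 6, cz_5 = 8.5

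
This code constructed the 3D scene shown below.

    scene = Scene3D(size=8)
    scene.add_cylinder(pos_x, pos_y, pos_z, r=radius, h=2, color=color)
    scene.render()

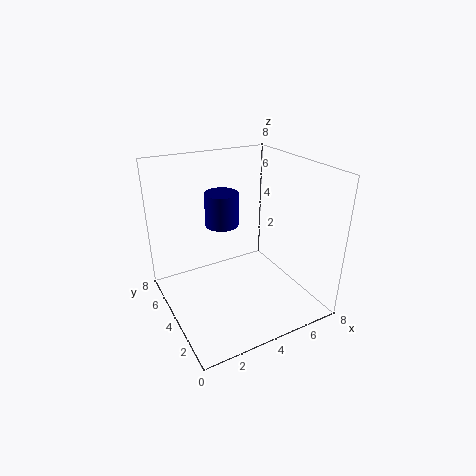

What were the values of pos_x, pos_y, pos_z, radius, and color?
pos_x = 4; pos_y = 6; pos_z = 4; radius = 1; color = 'navy'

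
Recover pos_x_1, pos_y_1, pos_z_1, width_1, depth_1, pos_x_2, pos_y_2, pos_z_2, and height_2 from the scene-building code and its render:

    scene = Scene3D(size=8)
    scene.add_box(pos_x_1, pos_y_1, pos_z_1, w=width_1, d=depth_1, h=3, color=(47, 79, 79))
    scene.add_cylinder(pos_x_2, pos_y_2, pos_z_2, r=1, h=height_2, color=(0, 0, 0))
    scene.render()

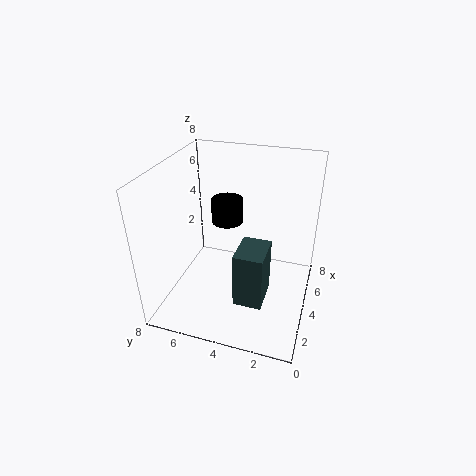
pos_x_1 = 1.5
pos_y_1 = 2
pos_z_1 = 1.5
width_1 = 2
depth_1 = 1.5
pos_x_2 = 6.5
pos_y_2 = 5.5
pos_z_2 = 3.5
height_2 = 1.5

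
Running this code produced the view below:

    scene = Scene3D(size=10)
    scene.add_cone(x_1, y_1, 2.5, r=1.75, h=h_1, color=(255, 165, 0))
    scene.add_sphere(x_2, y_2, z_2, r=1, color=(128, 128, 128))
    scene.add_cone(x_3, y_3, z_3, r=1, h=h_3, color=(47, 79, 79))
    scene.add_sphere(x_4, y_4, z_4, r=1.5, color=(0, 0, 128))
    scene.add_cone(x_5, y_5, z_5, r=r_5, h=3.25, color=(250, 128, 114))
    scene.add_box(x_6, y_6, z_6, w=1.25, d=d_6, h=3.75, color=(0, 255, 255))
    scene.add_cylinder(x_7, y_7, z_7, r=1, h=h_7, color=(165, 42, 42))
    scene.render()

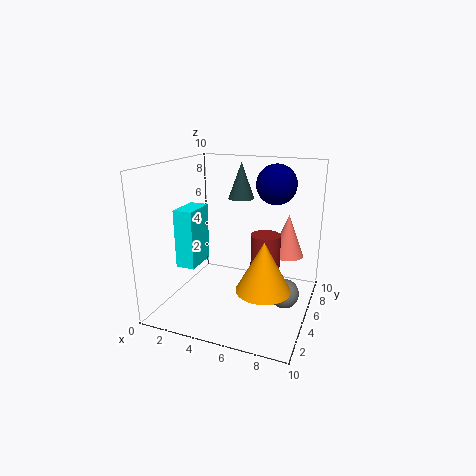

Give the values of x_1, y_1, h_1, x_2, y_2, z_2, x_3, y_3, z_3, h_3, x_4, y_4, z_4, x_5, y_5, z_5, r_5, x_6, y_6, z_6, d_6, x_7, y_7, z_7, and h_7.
x_1 = 7.5, y_1 = 3, h_1 = 3.25, x_2 = 8.5, y_2 = 4.75, z_2 = 1.5, x_3 = 4, y_3 = 8.25, z_3 = 7, h_3 = 2.75, x_4 = 6.75, y_4 = 8.25, z_4 = 8.25, x_5 = 7.75, y_5 = 8.5, z_5 = 2.75, r_5 = 1.25, x_6 = 2, y_6 = 1.75, z_6 = 3.75, d_6 = 2.25, x_7 = 7, y_7 = 5, z_7 = 3, h_7 = 2.5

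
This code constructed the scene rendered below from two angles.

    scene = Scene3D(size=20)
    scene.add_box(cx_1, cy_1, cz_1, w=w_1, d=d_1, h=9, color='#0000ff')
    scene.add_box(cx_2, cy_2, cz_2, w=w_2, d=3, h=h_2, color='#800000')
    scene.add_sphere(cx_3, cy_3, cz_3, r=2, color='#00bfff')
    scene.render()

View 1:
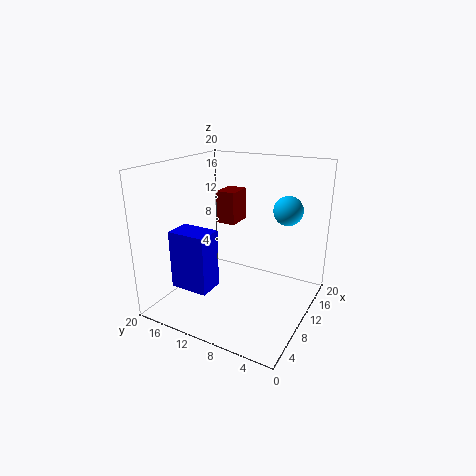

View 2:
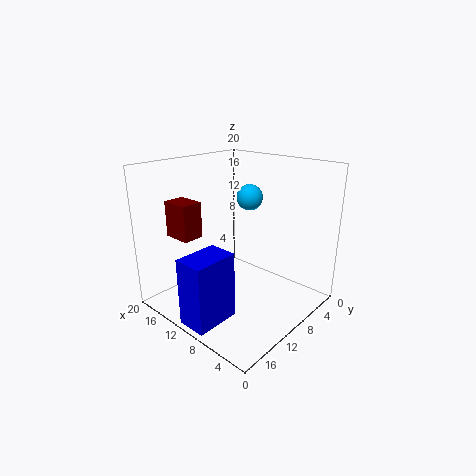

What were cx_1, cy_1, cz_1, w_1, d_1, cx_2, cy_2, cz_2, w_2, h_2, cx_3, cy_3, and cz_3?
cx_1 = 7, cy_1 = 14, cz_1 = 1, w_1 = 4, d_1 = 6, cx_2 = 14, cy_2 = 13, cz_2 = 10, w_2 = 4, h_2 = 5, cx_3 = 13, cy_3 = 4, cz_3 = 14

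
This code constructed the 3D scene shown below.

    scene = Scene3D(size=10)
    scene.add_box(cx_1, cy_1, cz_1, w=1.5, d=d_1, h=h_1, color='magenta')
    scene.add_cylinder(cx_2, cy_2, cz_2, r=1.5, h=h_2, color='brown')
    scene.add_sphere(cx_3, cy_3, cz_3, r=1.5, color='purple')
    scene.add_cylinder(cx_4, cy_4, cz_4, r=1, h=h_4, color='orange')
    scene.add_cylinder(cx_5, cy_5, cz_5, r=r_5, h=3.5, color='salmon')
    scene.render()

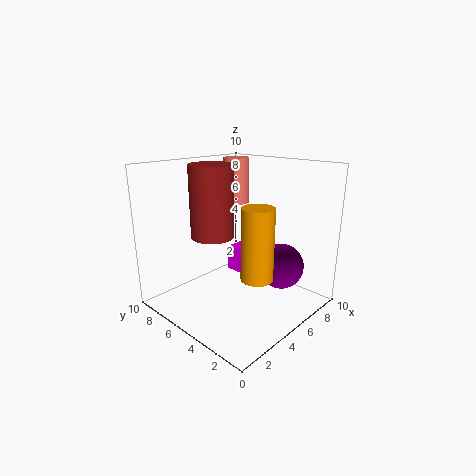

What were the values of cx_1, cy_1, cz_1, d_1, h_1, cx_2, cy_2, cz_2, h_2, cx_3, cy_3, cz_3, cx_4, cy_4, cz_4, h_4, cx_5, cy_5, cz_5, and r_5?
cx_1 = 7
cy_1 = 6.5
cz_1 = 1
d_1 = 1.5
h_1 = 2
cx_2 = 4
cy_2 = 6.5
cz_2 = 5
h_2 = 5
cx_3 = 6
cy_3 = 2
cz_3 = 3.5
cx_4 = 3.5
cy_4 = 2
cz_4 = 3.5
h_4 = 4.5
cx_5 = 8
cy_5 = 8
cz_5 = 6.5
r_5 = 1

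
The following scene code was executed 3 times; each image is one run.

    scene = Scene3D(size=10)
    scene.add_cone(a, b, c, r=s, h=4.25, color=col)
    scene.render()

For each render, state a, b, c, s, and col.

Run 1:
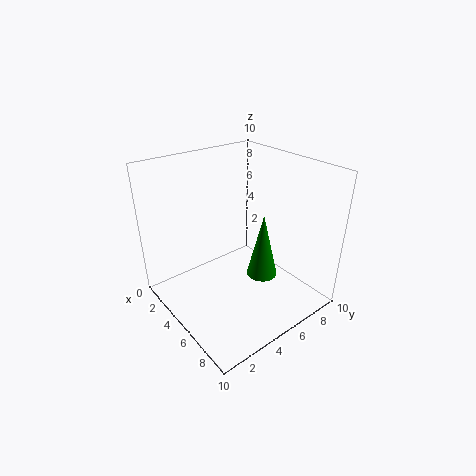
a = 7.25; b = 5.25; c = 3.25; s = 1; col = 'green'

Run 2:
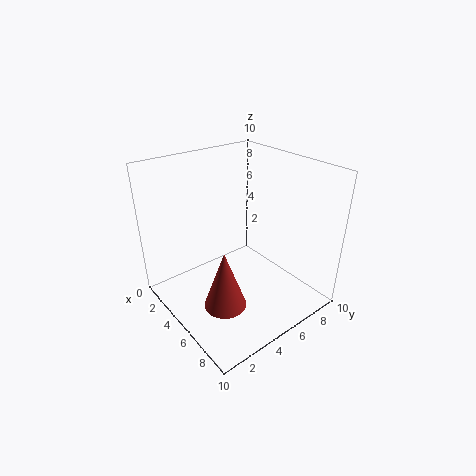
a = 5.75; b = 3.25; c = 0.5; s = 1.5; col = 'brown'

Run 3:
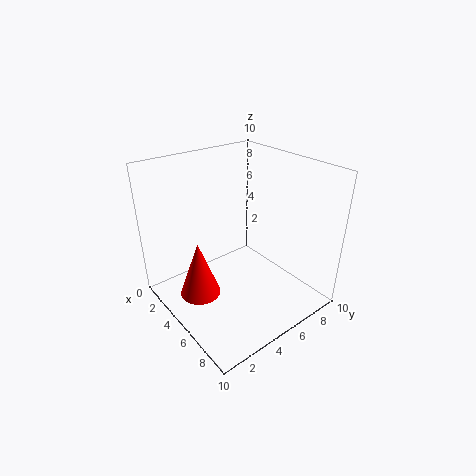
a = 3.25; b = 2.75; c = 0.25; s = 1.5; col = 'red'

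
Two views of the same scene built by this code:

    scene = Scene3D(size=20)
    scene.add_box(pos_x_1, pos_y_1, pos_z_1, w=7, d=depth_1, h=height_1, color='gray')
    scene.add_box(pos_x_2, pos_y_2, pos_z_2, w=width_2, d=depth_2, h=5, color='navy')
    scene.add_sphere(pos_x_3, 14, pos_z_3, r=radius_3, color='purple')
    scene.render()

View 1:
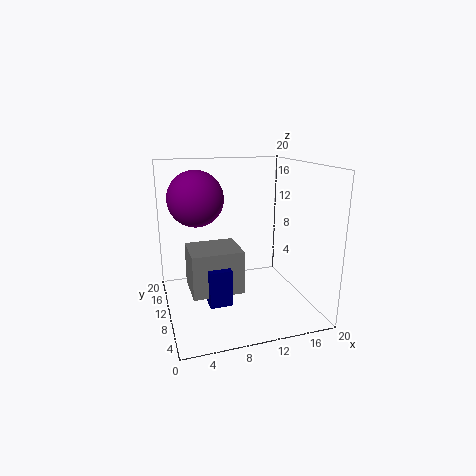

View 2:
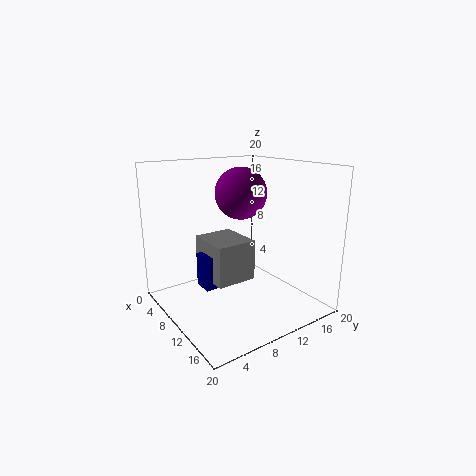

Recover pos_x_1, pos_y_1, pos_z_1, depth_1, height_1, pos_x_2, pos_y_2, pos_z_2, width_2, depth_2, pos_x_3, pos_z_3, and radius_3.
pos_x_1 = 3, pos_y_1 = 7, pos_z_1 = 3, depth_1 = 6, height_1 = 6, pos_x_2 = 5, pos_y_2 = 6, pos_z_2 = 2, width_2 = 3, depth_2 = 6, pos_x_3 = 5, pos_z_3 = 15, radius_3 = 4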